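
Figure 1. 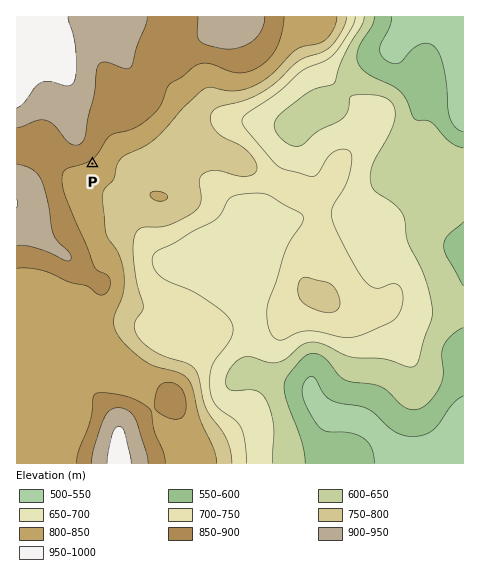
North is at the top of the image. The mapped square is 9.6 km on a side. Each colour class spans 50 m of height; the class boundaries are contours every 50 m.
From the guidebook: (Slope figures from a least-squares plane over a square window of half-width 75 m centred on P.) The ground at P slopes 7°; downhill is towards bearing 147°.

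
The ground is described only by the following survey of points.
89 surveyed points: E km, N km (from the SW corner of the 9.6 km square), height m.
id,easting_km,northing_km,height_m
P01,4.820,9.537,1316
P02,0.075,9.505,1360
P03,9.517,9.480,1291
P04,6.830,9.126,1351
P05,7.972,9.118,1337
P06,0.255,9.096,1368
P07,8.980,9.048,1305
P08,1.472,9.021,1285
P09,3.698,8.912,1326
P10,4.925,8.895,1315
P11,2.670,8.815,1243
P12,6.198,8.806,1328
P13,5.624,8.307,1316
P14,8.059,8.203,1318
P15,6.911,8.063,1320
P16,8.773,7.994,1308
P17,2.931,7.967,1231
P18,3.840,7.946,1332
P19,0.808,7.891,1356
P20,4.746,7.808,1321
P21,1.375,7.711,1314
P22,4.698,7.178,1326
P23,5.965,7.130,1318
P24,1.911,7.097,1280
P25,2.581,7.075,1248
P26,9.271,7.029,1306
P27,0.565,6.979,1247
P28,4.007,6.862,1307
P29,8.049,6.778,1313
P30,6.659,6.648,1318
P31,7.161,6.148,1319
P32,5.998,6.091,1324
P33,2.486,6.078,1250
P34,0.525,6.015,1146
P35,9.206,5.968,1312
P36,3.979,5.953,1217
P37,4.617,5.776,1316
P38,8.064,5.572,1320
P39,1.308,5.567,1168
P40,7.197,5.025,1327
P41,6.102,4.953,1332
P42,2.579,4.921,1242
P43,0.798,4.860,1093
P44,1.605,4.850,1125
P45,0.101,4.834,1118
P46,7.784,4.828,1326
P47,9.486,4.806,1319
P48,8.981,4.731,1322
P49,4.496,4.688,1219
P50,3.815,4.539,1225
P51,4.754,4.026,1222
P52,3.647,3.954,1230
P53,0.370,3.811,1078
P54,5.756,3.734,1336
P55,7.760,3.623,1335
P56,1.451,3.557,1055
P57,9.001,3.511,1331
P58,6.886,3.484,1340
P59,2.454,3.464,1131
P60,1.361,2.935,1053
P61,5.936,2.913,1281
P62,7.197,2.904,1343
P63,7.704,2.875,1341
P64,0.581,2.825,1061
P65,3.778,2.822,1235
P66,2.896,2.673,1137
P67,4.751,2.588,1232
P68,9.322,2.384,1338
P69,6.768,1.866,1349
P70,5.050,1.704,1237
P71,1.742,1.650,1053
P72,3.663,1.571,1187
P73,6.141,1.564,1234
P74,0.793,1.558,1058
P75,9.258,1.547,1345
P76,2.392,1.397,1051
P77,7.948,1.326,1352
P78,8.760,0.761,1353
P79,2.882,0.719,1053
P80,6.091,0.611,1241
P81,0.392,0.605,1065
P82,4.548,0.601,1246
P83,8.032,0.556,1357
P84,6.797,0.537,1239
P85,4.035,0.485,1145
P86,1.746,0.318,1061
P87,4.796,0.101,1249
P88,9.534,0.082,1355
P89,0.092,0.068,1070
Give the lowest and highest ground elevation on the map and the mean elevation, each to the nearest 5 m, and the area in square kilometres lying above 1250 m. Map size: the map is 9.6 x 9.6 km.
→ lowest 1045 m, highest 1380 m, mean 1255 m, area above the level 53.7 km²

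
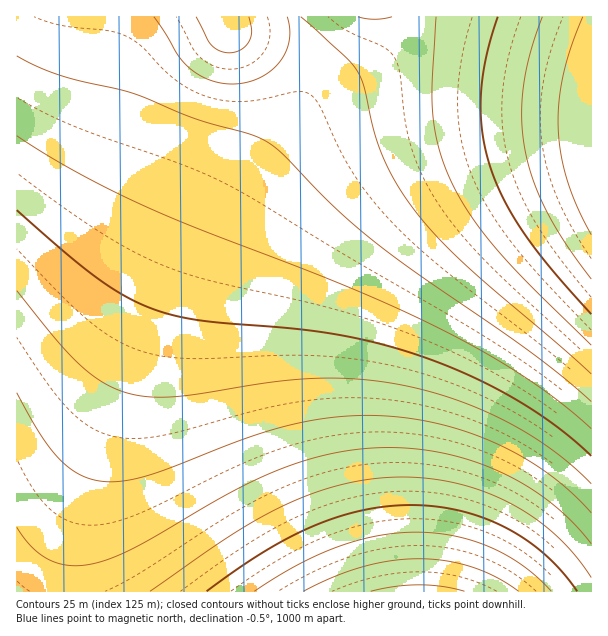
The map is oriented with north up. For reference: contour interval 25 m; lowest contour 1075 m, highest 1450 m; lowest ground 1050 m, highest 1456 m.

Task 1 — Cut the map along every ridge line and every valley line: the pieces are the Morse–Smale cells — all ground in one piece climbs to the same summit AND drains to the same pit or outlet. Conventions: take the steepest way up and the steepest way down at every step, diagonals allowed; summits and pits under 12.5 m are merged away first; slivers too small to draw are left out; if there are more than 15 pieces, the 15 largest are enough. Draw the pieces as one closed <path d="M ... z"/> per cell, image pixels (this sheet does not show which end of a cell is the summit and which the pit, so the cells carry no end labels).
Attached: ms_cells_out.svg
<path d="M591 16l-297 1 18 33 2 10 0 17-14 33-53 73-23 45-19 60-6 32-3 40 6 51 15 45 25 51 52 85 298-1z"/><path d="M293 16l-277 1 1 575 277-1-52-84-25-51-15-45-6-51 2-28 7-44 19-60 23-45 53-73 14-33 0-17-2-10z"/>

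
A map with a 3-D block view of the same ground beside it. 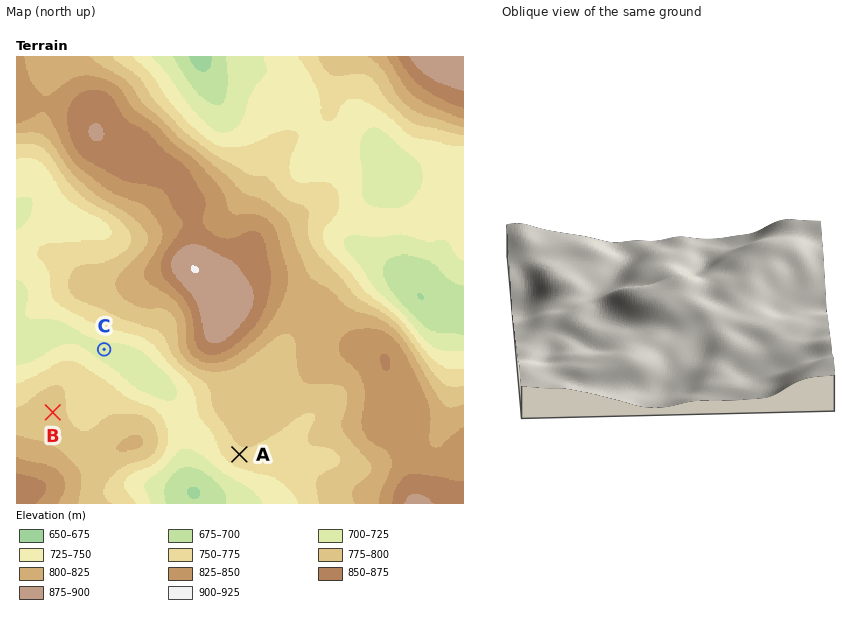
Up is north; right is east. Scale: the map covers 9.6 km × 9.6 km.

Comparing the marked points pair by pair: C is lower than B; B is higher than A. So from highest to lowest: B A C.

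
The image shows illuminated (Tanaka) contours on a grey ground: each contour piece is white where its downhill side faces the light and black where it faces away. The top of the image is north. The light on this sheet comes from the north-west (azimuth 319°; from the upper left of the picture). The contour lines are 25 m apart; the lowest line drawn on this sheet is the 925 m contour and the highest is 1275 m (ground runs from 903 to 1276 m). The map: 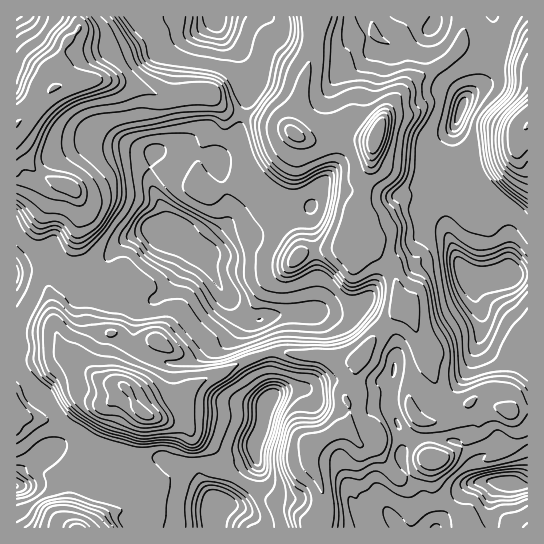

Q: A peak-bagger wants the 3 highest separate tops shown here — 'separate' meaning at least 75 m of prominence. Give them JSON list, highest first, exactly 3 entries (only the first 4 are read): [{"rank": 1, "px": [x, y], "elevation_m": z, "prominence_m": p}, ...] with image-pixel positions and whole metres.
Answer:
[{"rank": 1, "px": [54, 87], "elevation_m": 1276, "prominence_m": 373}, {"rank": 2, "px": [377, 135], "elevation_m": 1273, "prominence_m": 215}, {"rank": 3, "px": [142, 413], "elevation_m": 1262, "prominence_m": 150}]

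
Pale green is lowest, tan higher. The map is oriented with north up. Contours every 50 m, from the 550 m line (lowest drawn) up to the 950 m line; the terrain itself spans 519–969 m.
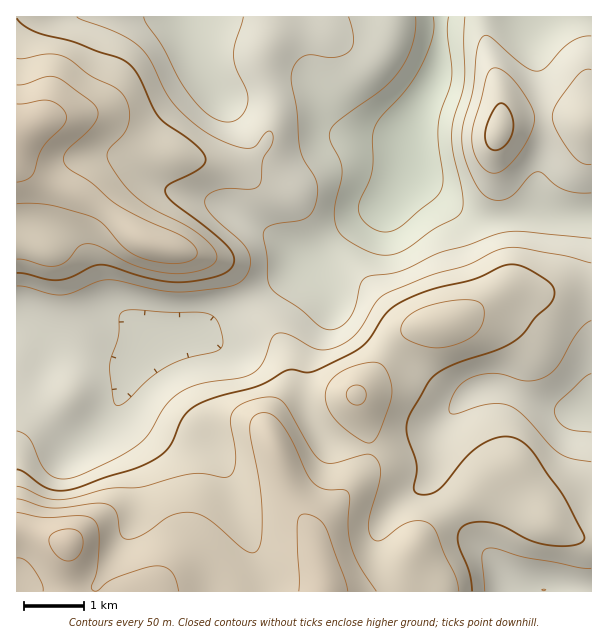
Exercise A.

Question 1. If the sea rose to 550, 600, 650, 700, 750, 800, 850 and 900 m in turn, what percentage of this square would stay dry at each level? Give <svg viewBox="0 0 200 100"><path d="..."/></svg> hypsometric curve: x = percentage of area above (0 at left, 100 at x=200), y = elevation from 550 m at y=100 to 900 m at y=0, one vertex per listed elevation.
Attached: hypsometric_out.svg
<svg viewBox="0 0 200 100"><path d="M194 100l-7-14-29-15-46-14-30-14-32-14-24-15-19-14"/></svg>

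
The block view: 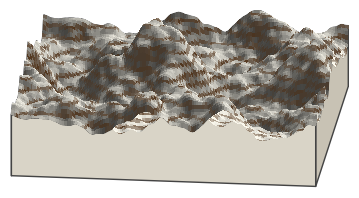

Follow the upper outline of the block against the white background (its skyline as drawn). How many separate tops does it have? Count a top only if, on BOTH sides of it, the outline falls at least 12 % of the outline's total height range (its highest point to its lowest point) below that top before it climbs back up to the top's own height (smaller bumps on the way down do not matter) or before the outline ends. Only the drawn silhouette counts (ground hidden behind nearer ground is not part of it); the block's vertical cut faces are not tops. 3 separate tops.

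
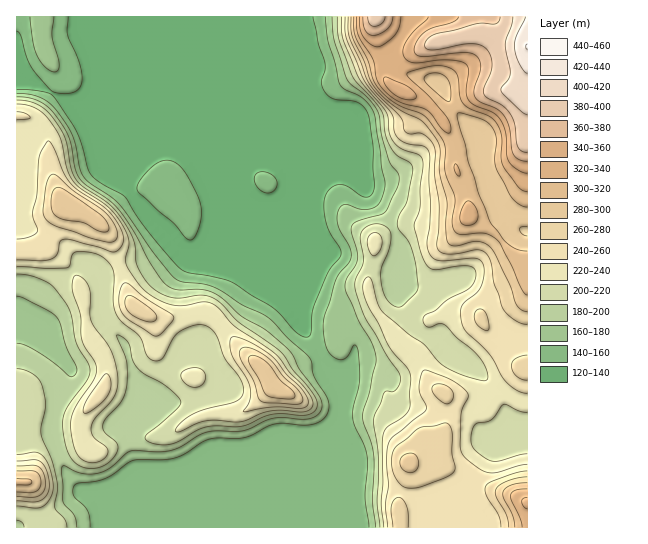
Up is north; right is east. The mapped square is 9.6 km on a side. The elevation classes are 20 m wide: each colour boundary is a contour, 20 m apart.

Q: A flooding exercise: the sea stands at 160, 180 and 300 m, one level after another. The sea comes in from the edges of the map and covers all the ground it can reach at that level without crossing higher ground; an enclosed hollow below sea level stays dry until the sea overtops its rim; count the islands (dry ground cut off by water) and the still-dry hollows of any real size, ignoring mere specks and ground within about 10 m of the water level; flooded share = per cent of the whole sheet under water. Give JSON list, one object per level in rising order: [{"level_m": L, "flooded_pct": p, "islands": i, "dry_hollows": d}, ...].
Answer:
[{"level_m": 160, "flooded_pct": 39, "islands": 0, "dry_hollows": 0}, {"level_m": 180, "flooded_pct": 46, "islands": 0, "dry_hollows": 0}, {"level_m": 300, "flooded_pct": 91, "islands": 0, "dry_hollows": 0}]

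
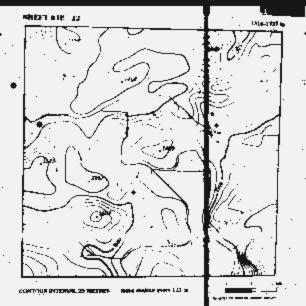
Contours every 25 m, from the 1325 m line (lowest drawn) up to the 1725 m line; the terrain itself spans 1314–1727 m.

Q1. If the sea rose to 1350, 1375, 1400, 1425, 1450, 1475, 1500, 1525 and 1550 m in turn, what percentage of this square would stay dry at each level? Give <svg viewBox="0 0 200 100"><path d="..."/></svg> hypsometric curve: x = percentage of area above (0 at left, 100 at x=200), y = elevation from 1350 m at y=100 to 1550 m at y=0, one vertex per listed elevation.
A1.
<svg viewBox="0 0 200 100"><path d="M191 100l-22-12-18-13-12-13-32-12-29-12-25-13-20-13-11-12"/></svg>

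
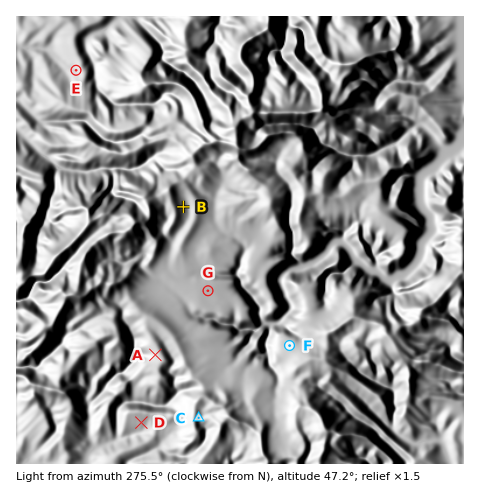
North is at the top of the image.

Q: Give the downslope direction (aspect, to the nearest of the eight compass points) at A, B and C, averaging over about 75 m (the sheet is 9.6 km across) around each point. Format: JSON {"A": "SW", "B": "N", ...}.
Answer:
{"A": "SW", "B": "E", "C": "SE"}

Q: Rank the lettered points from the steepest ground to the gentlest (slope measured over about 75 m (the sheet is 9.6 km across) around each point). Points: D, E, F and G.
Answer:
D E F G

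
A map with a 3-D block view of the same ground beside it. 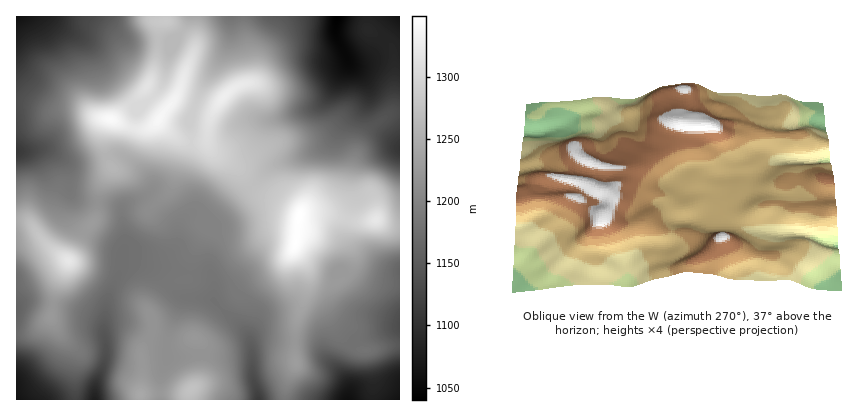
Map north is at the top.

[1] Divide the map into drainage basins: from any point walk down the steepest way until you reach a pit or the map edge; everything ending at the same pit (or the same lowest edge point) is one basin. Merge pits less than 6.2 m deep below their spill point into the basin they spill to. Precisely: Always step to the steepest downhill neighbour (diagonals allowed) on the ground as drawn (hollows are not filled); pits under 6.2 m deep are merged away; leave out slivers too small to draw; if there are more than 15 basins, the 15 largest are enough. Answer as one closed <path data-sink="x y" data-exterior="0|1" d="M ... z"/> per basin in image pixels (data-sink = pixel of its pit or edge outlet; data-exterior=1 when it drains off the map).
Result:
<path data-sink="338 16" data-exterior="1" d="M366 16l-200 0 0 4-4 1-3 3-2 32-9 30-36 34 24 9 10 0 12-7 22 18 20 2 6-3 5 11 25 16 15 20 9 7 18 7 22 14 4-2 32-2 10-6 5-8 1-26 11-34 9-10 16-10 6-10 1-42-2-14-9-11-17-11z"/><path data-sink="94 400" data-exterior="1" d="M112 119l-4 3-4 20 2 12 6 14-12 20-4 30-11 14-25 46-9 36 0 4 10 18 17 16-3 16 1 32 64 0 2-18-1-30 10-16 2-8-4-18 11-18 10-9 16-3 3-2 4-24 15-28 22 2 36-5 30 2 4-9-8-8-38-20-18-22-25-16-5-11-6 3-20-2-22-18-12 7-10 0z"/><path data-sink="258 400" data-exterior="1" d="M280 223l-50 5-22-2-15 28-4 24-3 2-16 3-18 21-3 8 4 16-11 23 8-3 24 0 18-10 4 0 5 6 0 30-3 10-10 10 0 6 97 0 1-14 10-22-1-34 10-34 3-22-5-14-8-10 3-26z"/><path data-sink="16 16" data-exterior="1" d="M166 16l-150 0 0 88 12 0 20 7 32-2 20 9 14 1 31-29 6-10 7-30 1-26 3-3 4-1z"/><path data-sink="348 400" data-exterior="1" d="M308 282l-13 48 1 34-10 22-1 14 87 0 1-22-5-26-14-5-16-15-14-22-15-14z"/><path data-sink="16 152" data-exterior="1" d="M28 104l-12 0 0 116 12 2 24 27 16 11 17-28 11-14 4-30 12-20-6-14-2-12 5-22-13-3-16-8-32 2z"/><path data-sink="400 326" data-exterior="1" d="M354 256l-4 14-8 10-6 3-8 0-14-5-6-10 1 28 15 14 14 22 16 15 8 3 10 0 18-5 10 0 0-61-20-2-16-6-8-6z"/><path data-sink="400 148" data-exterior="1" d="M400 113l-12 2-16 11-9 10-10 30-2 30-2 4-13 10-32 2-2 2 26 0 26 7 24-1 14 6 8 0z"/><path data-sink="16 400" data-exterior="1" d="M50 317l-14 13-20 4 0 66 59 0 0-32 3-16-17-16z"/><path data-sink="16 310" data-exterior="1" d="M24 220l-8 0 0 114 20-4 15-14 4-24 13-30-2-3-14-10-11-11-13-16z"/><path data-sink="400 400" data-exterior="1" d="M400 345l-34 5 7 28-1 22 28 0z"/><path data-sink="400 16" data-exterior="1" d="M400 16l-33 0 0 12 17 11 8 7 2 8 0 52-4 8 10-2z"/>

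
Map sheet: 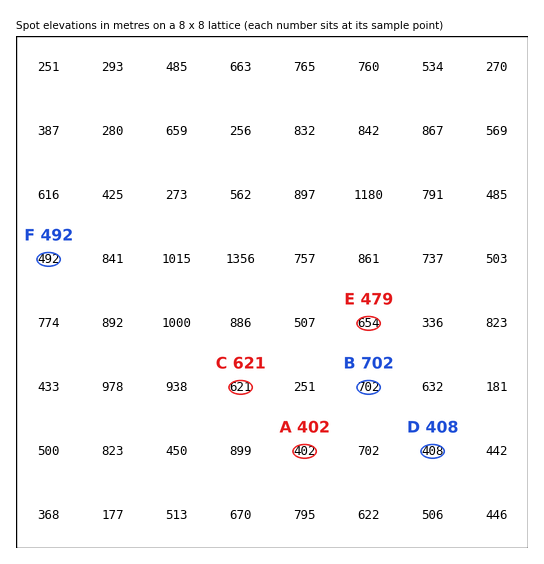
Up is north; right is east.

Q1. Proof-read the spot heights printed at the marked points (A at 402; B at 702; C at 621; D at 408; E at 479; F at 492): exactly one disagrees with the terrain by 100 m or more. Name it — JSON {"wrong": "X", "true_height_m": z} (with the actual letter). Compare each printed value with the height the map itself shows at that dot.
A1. {"wrong": "E", "true_height_m": 654}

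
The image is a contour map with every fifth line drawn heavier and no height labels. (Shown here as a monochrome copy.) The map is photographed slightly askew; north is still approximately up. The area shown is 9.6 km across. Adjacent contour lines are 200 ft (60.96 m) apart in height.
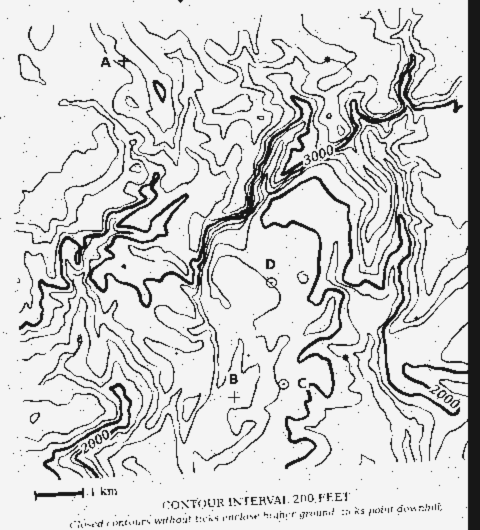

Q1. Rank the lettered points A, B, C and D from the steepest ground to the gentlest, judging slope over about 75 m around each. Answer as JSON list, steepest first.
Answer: ["A", "D", "C", "B"]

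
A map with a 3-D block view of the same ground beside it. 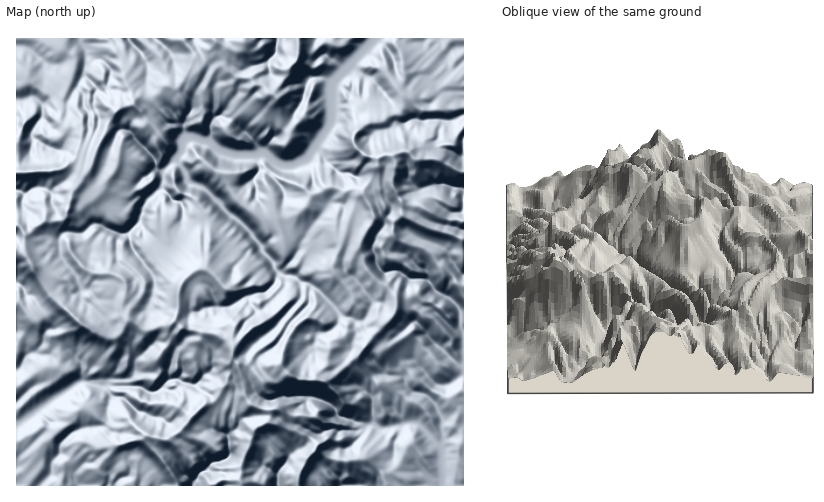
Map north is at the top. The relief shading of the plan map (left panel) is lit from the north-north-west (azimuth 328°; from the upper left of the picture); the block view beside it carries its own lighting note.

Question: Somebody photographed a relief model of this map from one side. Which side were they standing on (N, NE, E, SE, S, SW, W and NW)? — N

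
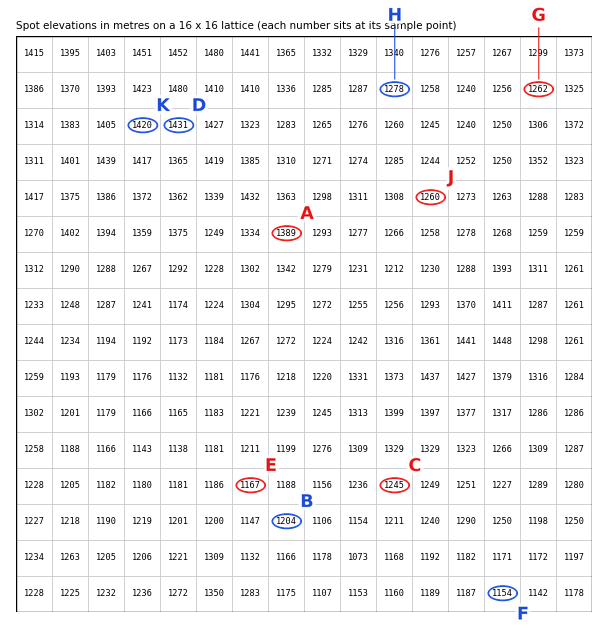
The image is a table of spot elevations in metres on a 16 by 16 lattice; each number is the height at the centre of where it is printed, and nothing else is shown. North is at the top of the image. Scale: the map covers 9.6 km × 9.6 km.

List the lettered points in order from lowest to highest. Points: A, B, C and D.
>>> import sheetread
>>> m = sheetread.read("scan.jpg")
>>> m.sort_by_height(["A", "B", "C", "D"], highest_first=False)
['B', 'C', 'A', 'D']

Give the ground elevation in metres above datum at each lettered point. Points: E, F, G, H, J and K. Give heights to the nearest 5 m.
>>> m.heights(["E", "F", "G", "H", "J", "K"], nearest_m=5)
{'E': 1165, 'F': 1155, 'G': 1260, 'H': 1280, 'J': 1260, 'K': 1420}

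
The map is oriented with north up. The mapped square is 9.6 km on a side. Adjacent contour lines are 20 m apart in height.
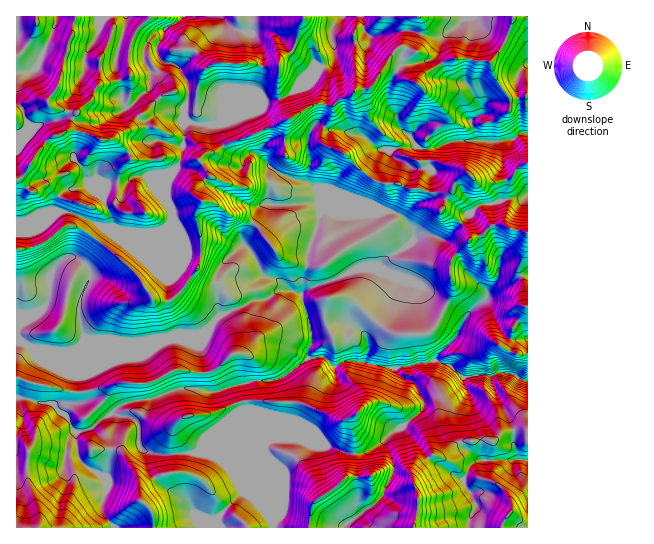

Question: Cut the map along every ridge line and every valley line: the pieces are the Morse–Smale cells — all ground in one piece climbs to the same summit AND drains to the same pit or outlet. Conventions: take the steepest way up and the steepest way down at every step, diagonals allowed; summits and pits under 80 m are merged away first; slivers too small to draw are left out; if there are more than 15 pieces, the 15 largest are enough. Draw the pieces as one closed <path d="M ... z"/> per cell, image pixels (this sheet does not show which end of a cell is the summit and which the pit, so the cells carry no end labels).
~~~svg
<path d="M325 104l-10 0-6 3-35 20-8 1-25 12-10 1-16 11-9 1-5 4-1 4 9 14-14 16 1 6 5 4-5 10 5 28-1 23-15 24-16 15-15-1-14-22-19-19-24-20-19-12-12-2-20 16-11 6-18 2-1 92 10 3 7 5 38 3 26-11 12-2 30 4 32-6 10-4 21 2 17-19 11-5 11-3 13-8 13-1 11-8 15 0 8 4 8 26 3 22-4 8 1 8 16-2 10 10 8-6 16 0 30 7 20-1 26-7 15 5 12 12 16-2 15 1 10-4 12 3 4 4 8 2 1-106-7 1-12 8-15 3-7 9-2-5-20-20-10-18-14-14 5 0 31-32 30-8 18-2 3-3 0-31-9 4-9 12-13 4-16 0-15-10-19 20-13 0-16-5-8 1-13-6-16 0-10-4-13-11-13-15-15-5-9-6 0-9 12-23 0-5z"/><path d="M435 360l-39 9 6 8 14 8 8 16 0 6-21 20-10 5-11 11-15 9-21 1-24-9-12 0-12-5-29 0-35 14-26 1 7 2 12 9 12 18 20 19 12 15 3 11 253 0 1-146-13-7-12-3-10 4-15-1-16 2-12-12z"/><path d="M293 291l-15 0-11 8-13 1-13 8-11 3-11 5-17 19-21-2-10 4-32 6-30-4-12 2-26 11-38-3-12-8-4 0-1 56 21 6 17 1 4 7 10 7 7 14 18-4 18-15 20 4 8 8 1 22 11 6 22 2 28-2 8-2 68-28 10-6 1-26-5-13 25-20 0-7 4-8-3-22-6-18 0-5-4-5z"/><path d="M470 59l-17 0-8 2-19 11-9 11-14-6-8-8-10-1-15 20-13 1-4 6-17 7-4 13-11 18 0 9 9 6 15 5 26 26 15 5 11-1 13 6 8-1 16 5 13 0 19-20 15 10 16 0 13-4 9-12 9-5 0-65-18 2-13-17-6-20-14-1z"/><path d="M419 16l-77 0-10 14 0 11 3 6-2 15-14 6-13 16-24 15-19 2-36 15-12 9-21-1-8-4-2 2 0 21-3 15-4 9-8 7-2 7 0 20 5 10 0 10-7 8-14 4-44-4-26-13-14-4-10 0-16 4-11 5-13 2-1 26 19-2 11-6 20-16 12 2 19 12 24 20 19 19 14 22 17 0 14-14 15-24 1-23-5-28 5-10-5-4-1-6 14-16-9-14 1-4 5-4 9-1 16-11 10-1 25-12 8-1 35-20 6-3 19 1 7-6 12-4 4-6 13-1 28-40 5-1 13 4 7-22 0-7z"/><path d="M149 16l-133 1 0 162 3 0 11 12 5 0 8-6 4 0 16 14 35 10 18-4 3-31 4-9 8-7-3-7-14-12-13 1-18-8-15-2 4-12 10-11 9-6 7-16 19-4 12-6-1-21 3-12 8-15 10-9z"/><path d="M182 16l-32 0-11 11-8 15-3 12 1 21-12 6-19 4-7 16-9 6-10 11-2 11 21 6 10 5 13-1 14 12 3 7-8 7-6 16 0 25-3-2-16 5-35-10-16-14-4 0-8 6-5 0-12-12-2 2 1 42 13-2 19-8 18-1 14 4 26 13 35 4 20-2 9-8 1-12-5-10 0-20 2-7 8-7 6-14 2-32-1-14 4-8 0-17-11-17-16-4-4-7 0-9 6-7 2-9 12-6z"/><path d="M115 413l-2 1 3 3 0 6-5 16 0 16-4 20-3 3 3 4 0 9-4 10 0 12 11 15 159-1-2-10-12-15-20-19-7-12-13-12-6-4-15-3-40 3-15-4-4-8-2-21-6-5-12-1z"/><path d="M341 16l-88 0-3 17-19-5-6-8-2 9-22 16-22 22 9 15 0 17-4 8 0 11 10 6 21 1 12-9 36-15 19-2 24-15 13-16 14-6 2-15-3-6 0-11z"/><path d="M325 357l-18 2-24 19 5 13 0 19-3 9-84 34 33 0 35-14 29 0 12 5 12 0 24 9 17 0 19-10 11-11 10-5 20-17 1-9-8-16-14-8-7-9-36-7-16 0-8 6z"/><path d="M21 397l-5 1 0 129 97 1 0-2-10-13 0-12 4-10 0-9-3-4 4-8 3-31 5-16 0-6-5-4-18 15-18 4-7-14-10-7-4-7-17-1z"/><path d="M527 16l-106 0 2 13-7 22-13-4-5 1-14 19 11 2 8 8 14 6 9-11 27-13 37 2 7 21 11 15 2 2 15-2 3-2z"/><path d="M527 195l-2 2-18 2-30 8-31 32-5 0 14 14 10 18 20 20 2 5 7-9 15-3 9-7 10-3z"/><path d="M251 16l-68 0-6 7-12 6-2 9-6 7 0 9 5 7 19 6 20-22 22-16 0-10 8 9 19 5z"/>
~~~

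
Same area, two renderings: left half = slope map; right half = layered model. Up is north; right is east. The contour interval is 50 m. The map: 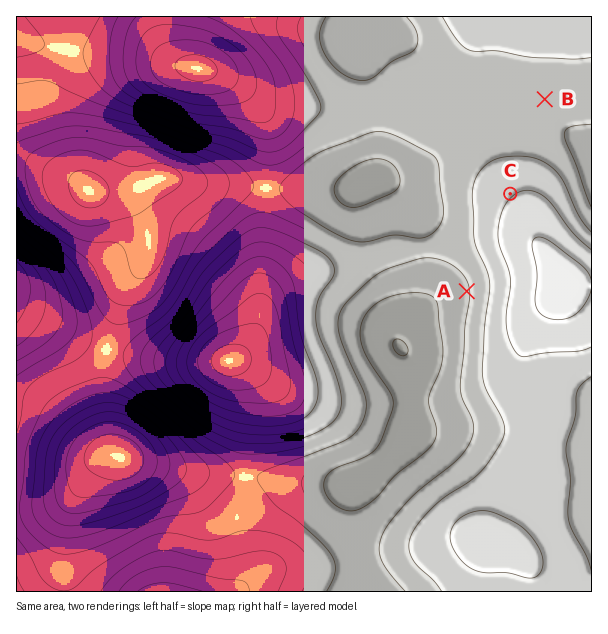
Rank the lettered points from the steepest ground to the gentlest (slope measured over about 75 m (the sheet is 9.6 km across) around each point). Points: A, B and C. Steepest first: A C B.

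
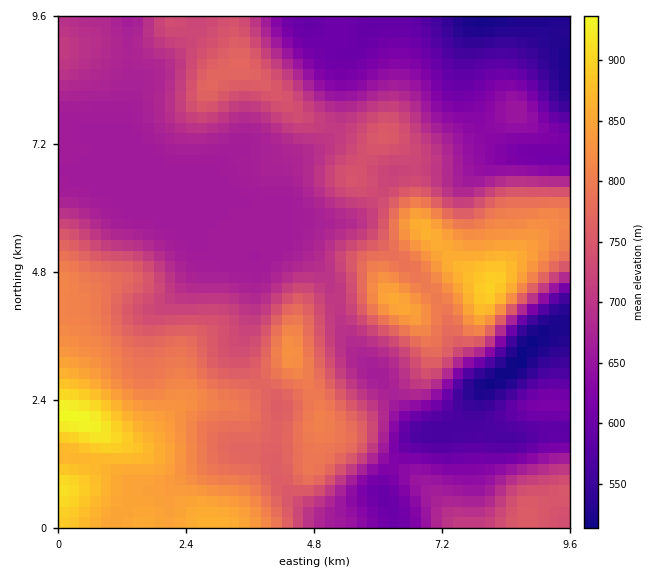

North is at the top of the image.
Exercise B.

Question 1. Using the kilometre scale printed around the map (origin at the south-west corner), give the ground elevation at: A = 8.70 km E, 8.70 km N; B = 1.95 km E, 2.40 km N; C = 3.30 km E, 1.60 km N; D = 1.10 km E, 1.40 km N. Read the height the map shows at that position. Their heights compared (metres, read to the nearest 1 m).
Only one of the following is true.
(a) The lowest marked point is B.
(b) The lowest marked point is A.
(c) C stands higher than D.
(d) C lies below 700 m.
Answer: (b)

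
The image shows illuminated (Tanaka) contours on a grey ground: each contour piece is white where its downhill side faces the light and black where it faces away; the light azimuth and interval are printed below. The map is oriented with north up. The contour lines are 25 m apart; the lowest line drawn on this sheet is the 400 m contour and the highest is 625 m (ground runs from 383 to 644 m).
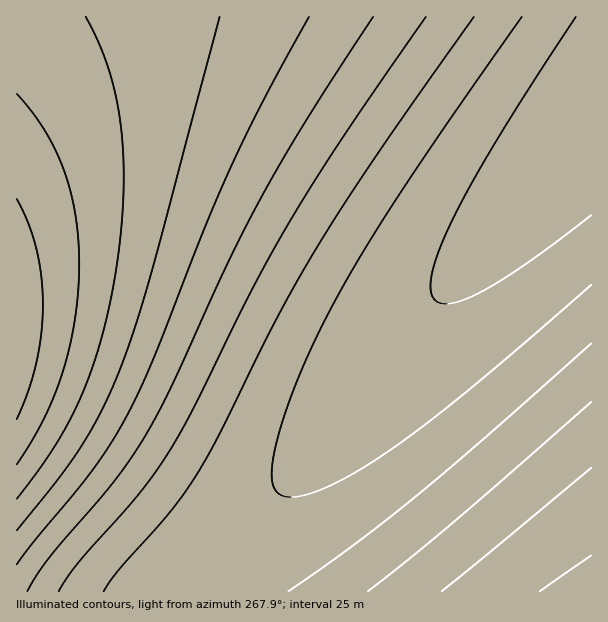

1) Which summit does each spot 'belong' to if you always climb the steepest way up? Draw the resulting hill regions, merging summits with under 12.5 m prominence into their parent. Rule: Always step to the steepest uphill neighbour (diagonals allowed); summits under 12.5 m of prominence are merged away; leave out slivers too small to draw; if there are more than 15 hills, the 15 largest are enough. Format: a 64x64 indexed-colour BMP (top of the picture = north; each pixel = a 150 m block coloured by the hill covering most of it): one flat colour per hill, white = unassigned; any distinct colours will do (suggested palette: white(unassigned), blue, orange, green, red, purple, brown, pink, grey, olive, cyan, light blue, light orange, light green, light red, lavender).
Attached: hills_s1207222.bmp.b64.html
<image width="64" height="64" href="data:image/bmp;base64,Qk12CAAAAAAAAHYAAAAoAAAAQAAAAEAAAAABAAQAAAAAAAAIAAATCwAAEwsAABAAAAAAAAAA////ALR3HwAOf/8ALKAsACgn1gC9Z5QAS1aMAMJ34wB/f38AIr28AM++FwDox64AeLv/AIrfmACWmP8A1bDFABERERERERERERIiIiIiIiIiIiIiIiIiIiIiIiIiIiIiEREREREREREREiIiIiIiIiIiIiIiIiIiIiIiIiIiIiIRERERERERERERIiIiIiIiIiIiIiIiIiIiIiIiIiIiIhERERERERERERERIiIiIiIiIiIiIiIiIiIiIiIiIiIiERERERERERERERESIiIiIiIiIiIiIiIiIiIiIiIiIiIREREREREREREREREiIiIiIiIiIiIiIiIiIiIiIiIiIhERERERERERERERERIiIiIiIiIiIiIiIiIiIiIiIiIiERERERERERERERERESIiIiIiIiIiIiIiIiIiIiIiIiIREREREREREREREREREiIiIiIiIiIiIiIiIiIiIiIiIhERERERERERERERERERIiIiIiIiIiIiIiIiIiIiIiIiERERERERERERERERERESIiIiIiIiIiIiIiIiIiIiIiIREREREREREREREREREREiIiIiIiIiIiIiIiIiIiIiIhERERERERERERERERERESIiIiIiIiIiIiIiIiIiIiIiEREREREREREREREREREREiIiIiIiIiIiIiIiIiIiIiIRERERERERERERERERERERIiIiIiIiIiIiIiIiIiIiIhERERERERERERERERERERESIiIiIiIiIiIiIiIiIiIiEREREREREREREREREREREREiIiIiIiIiIiIiIiIiIiIRERERERERERERERERERERESIiIiIiIiIiIiIiIiIiIhEREREREREREREREREREREREiIiIiIiIiIiIiIiIiIiERERERERERERERERERERERERIiIiIiIiIiIiIiIiIiIRERERERERERERERERERERERESIiIiIiIiIiIiIiIiIhEREREREREREREREREREREREREiIiIiIiIiIiIiIiIiERERERERERERERERERERERERESIiIiIiIiIiIiIiIiIREREREREREREREREREREREREREiIiIiIiIiIiIiIiIhERERERERERERERERERERERERERIiIiIiIiIiIiIiIiERERERERERERERERERERERERERESIiIiIiIiIiIiIiIREREREREREREREREREREREREREREiIiIiIiIiIiIiIhERERERERERERERERERERERERERERIiIiIiIiIiIiIiEREREREREREREREREREREREREREREiIiIiIiIiIiIiIRERERERERERERERERERERERERERERIiIiIiIiIiIiIhERERERERERERERERERERERERERERESIiIiIiIiIiIiEREREREREREREREREREREREREREREREiIiIiIiIiIiIRERERERERERERERERERERERERERERERIiIiIiIiIiIhERERERERERERERERERERERERERERERESIiIiIiIiIiERERERERERERERERERERERERERERERERIiIiIiIiIiIRERERERERERERERERERERERERERERERESIiIiIiIiIhEREREREREREREREREREREREREREREREREiIiIiIiIiERERERERERERERERERERERERERERERERERIiIiIiIiIRERERERERERERERERERERERERERERERERESIiIiIiIhEREREREREREREREREREREREREREREREREREiIiIiIiERERERERERERERERERERERERERERERERERERIiIiIiIRERERERERERERERERERERERERERERERERERESIiIiIhERERERERERERERERERERERERERERERERERERIiIiIiERERERERERERERERERERERERERERERERERERESIiIiIREREREREREREREREREREREREREREREREREREREiIiIhERERERERERERERERERERERERERERERERERERERIiIiERERERERERERERERERERERERERERERERERERERESIiIREREREREREREREREREREREREREREREREREREREREiIhERERERERERERERERERERERERERERERERERERERERIiERERERERERERERERERERERERERERERERERERERERESIRERERERERERERERERERERERERERERERERERERERERIhERERERERERERERERERERERERERERERERERERERERESERERERERERERERERERERERERERERERERERERERERERERERERERERERERERERERERERERERERERERERERERERERERERERERERERERERERERERERERERERERERERERERERERERERERERERERERERERERERERERERERERERERERERERERERERERERERERERERERERERERERERERERERERERERERERERERERERERERERERERERERERERERERERERERERERERERERERERERERERERERERERERERERERERERERERERERERERERERERERERERERERERERERERERERERERERERERERERERERERERERERERERERERERERERERERERERERERERERERERERERERERERERERERERERERERERERERERERERERERERERERERERERERERERERERERERERERERERERERERERERERERERERERERERERERERERERERERERERER"/>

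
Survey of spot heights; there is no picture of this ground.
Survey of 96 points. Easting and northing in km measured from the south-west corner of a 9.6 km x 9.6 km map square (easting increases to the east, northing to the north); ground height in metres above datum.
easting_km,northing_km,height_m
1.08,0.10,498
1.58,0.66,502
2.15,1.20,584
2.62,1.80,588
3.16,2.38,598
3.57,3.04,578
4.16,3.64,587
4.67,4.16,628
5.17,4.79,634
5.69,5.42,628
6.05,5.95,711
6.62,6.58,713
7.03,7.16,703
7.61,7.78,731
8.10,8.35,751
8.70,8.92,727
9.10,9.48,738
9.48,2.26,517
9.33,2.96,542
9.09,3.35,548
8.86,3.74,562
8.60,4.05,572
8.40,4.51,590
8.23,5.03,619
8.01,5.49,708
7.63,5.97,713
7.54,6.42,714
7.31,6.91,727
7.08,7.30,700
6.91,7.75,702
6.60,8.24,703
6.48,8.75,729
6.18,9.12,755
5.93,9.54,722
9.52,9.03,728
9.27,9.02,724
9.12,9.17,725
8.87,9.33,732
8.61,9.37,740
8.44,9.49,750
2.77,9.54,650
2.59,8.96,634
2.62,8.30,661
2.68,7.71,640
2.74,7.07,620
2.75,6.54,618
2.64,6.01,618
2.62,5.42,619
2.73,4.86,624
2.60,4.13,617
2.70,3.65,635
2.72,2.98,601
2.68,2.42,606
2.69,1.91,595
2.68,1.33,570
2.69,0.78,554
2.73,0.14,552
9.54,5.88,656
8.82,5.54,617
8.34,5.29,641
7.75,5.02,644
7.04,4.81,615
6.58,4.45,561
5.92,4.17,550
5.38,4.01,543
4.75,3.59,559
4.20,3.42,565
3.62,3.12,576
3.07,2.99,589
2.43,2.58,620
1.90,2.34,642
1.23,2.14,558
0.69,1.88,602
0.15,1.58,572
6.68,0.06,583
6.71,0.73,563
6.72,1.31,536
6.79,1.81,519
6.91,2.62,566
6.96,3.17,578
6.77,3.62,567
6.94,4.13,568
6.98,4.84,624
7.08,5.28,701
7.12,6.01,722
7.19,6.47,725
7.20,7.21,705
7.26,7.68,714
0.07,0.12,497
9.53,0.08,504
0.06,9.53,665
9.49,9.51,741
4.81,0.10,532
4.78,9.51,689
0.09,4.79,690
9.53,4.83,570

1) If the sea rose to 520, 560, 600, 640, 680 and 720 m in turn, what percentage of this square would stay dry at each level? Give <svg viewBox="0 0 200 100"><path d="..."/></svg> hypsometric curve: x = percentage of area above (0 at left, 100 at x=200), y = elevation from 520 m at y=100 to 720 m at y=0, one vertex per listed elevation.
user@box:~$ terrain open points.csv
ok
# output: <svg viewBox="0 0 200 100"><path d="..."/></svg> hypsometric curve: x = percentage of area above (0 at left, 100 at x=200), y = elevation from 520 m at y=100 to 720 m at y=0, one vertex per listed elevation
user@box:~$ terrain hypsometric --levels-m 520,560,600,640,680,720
<svg viewBox="0 0 200 100"><path d="M185 100l-32-20-29-20-47-20-34-20-24-20"/></svg>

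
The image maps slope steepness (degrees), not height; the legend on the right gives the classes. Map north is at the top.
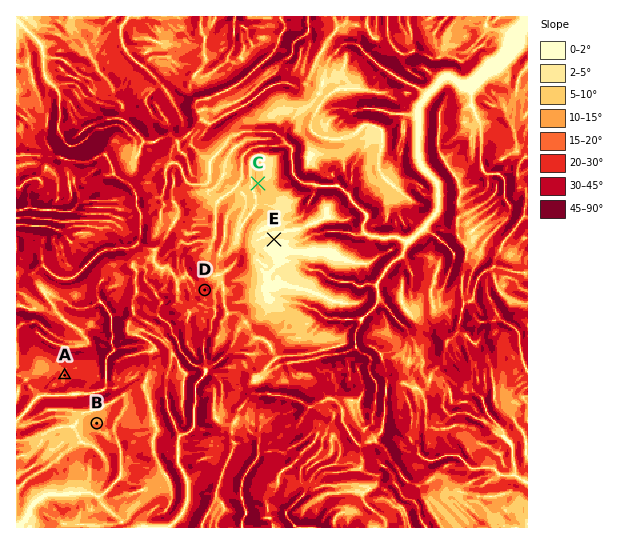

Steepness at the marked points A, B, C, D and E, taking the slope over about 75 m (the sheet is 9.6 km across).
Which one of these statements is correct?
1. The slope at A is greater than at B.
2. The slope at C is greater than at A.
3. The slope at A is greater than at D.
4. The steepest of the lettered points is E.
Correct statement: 1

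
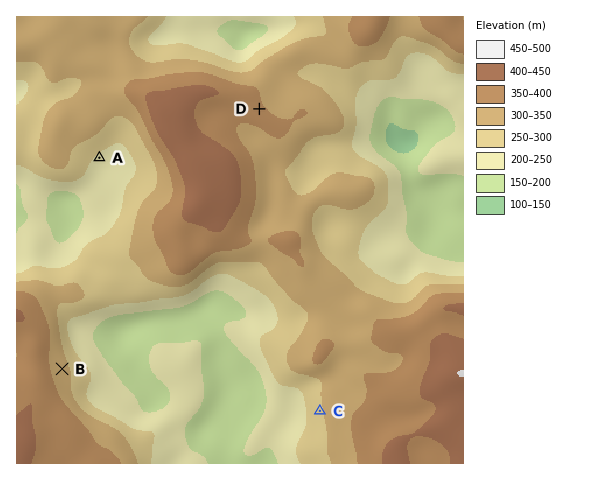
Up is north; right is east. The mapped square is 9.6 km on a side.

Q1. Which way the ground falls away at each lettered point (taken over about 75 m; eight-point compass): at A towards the SE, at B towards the E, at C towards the W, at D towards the NE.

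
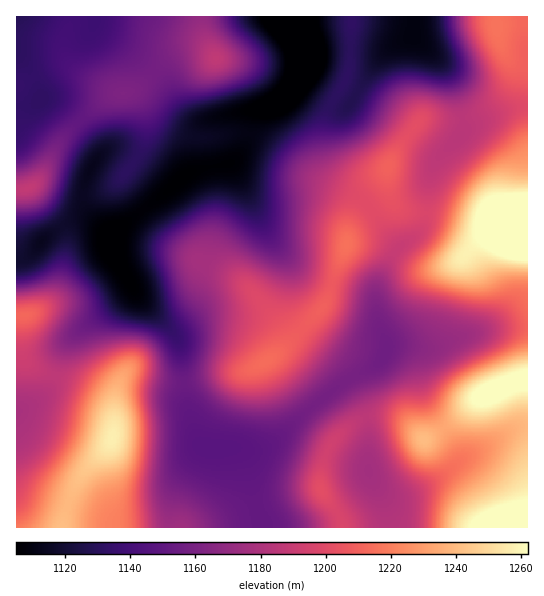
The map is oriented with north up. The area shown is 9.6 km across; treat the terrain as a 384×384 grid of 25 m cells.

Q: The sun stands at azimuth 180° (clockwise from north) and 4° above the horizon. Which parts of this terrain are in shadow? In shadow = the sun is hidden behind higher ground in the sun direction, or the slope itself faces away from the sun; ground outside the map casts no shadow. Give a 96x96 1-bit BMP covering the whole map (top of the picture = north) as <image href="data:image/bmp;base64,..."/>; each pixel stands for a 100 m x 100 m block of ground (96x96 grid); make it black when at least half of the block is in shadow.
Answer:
<image width="96" height="96" href="data:image/bmp;base64,Qk2+BAAAAAAAAD4AAAAoAAAAYAAAAGAAAAABAAEAAAAAAIAEAAATCwAAEwsAAAIAAAAAAAAA////AAAAAAAAAAAAAAAAAAAAAAAAAAAAAAAAAAAAAAAAAAAAAAAAAAAAAAAAAAAAAAAAAAAAAAAAAAAAAAAAAAAAAAAAAAAAAAAAAAAAAAAAAAAAAAAAAAAAAAAAAAAAAAAAAAAAAAAAAAAAAAAAAAAAAAAAAAAAAAAAAAAAAAAAAAAAAAAAAAAAAAAAAAAAAAAAAAAAAAAAAAAAAAAAAAAAAAAAAAAAAAAAAAAAAAAAAAAAAAAAAAAAAAAAAAAAAAAAAAAAAAAAAAAAAAAAAAAAAAAAAAAAAAAAAAAAAAAAAAAAAAAAAAAAAAAAAAAAAAAAAAAAAAAAAAAAAAAAAAAAAAAAAAAAAAAAAAAYAAAAAAAAAAAAAAAQAAAAAAAAAAAAAAAAAAAAAAAAAAAAAAAAAAAAAAAAAAAAAAAAAAAAAAAAAAAAAAAA/AAAAAAAAAAAAAAB/4AAAAAAAAAAAAAB/+AAAAAAAAAAAAAB//gAAeAAAAAAAAAA//8AA/wAAAAAAAAA//8AA/+AAAAAAAAAf/8AA//AAAAAAAAAf/8AA//gAAAAAAAAP/8AA//gAAAAAAAAH/8AAf/gAAAAAAAAD/8AAf/gAAAAAAAAB/gAAP/gAAAAAAAAAAAAAP/AAAAAAAAAAAAAAP/AAAAAAAAAAACAAH/AAAAAAAAAAAD4AH+AAAAAAAAAAAD+AH+AAAAAAAAAAAD/AH+AAAAAAAAAAAD/gD8AAAAAAAAAAAD/wD4AAAAAAAAAAAD/gB4AAAAAAAAAAAD/gAAAAAAAAAAAAAD/gAAAAAAAAAAAAAD/AAAAAAAAAAAAAAD/AAAAAAAAAAAAAAD+AAAAAAAAAAADAAD+AAAAAAAAAAACAAAYAAAAAAAAAAAAAAAAAAAPAAAAAAAAAAAAAAAPgAAAAAAAAAAAAAAP4AAAAAAAAAAAAAAH+AAAAAAAAAAAAAAH/AAAAAAAAAAAAAAD/gAAAAAAAAAAAAAB/AAAAAAAAAMAAAAAfAAAAAAAAAcAAAAAAAAAAAAABA8AAAAAAAAAAAAABwfAAAAAAAAAAAAAB4fgAAAAAAAAAAAAB4PwAAAAAAAAAAAAB4DwAAAAAAAAAAAAB4DwAAAAAAAAAAAAA4DgAAAAAAAABwAAAYAAAAAAAAAAH8AAAAAAAAAAAAAAH+AAAAAAAAAAAAAAH/AAAAAAAAAAAAAAH+AAAAAAAAAAAAAAD+AAAAAAAAAAAAAAB8AAAAAAAAAAAAAAA4AAAAAAAAAAAAAAAAAAAAAAAAAAAAAAAAAAAAAAAAAAAAAAAAA/wAAAAAAAAAAAAAD/8AAAAAAAAAAAAAf/8AAAAAAAAAAAAAf/8AAAAAAAAAAAAAf/8AAAAAAAAAAAAAf/4AAAAAAAAAAAAAP/wAAAAAAAAAAAAAP/gAAAAAAAAAAAAAH/AAAAAAAAAAAAAAD+AAAAAAAAADAAAAB8AAAAAAAAAPwAAAAAAAAAAAAAAPwAAAAAAAAAAAAAAPgAAAAAAAAAAAAAACAAAAAAAAAAAAAAAAAAAAAAAAA="/>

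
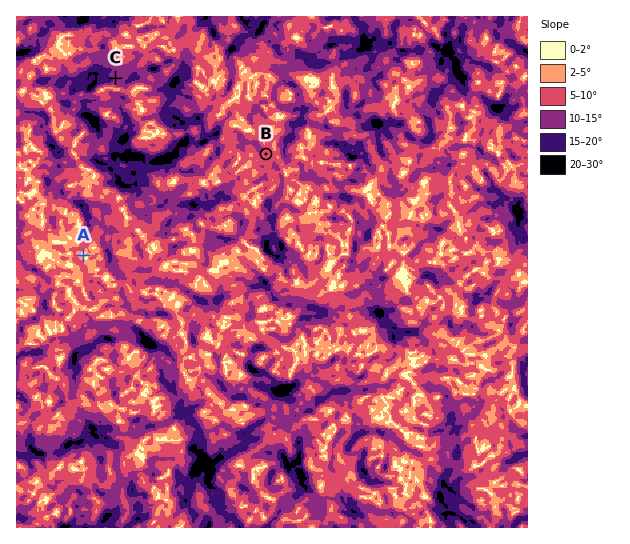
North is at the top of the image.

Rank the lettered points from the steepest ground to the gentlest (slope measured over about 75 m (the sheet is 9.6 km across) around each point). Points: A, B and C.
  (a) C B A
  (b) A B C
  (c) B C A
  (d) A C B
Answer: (a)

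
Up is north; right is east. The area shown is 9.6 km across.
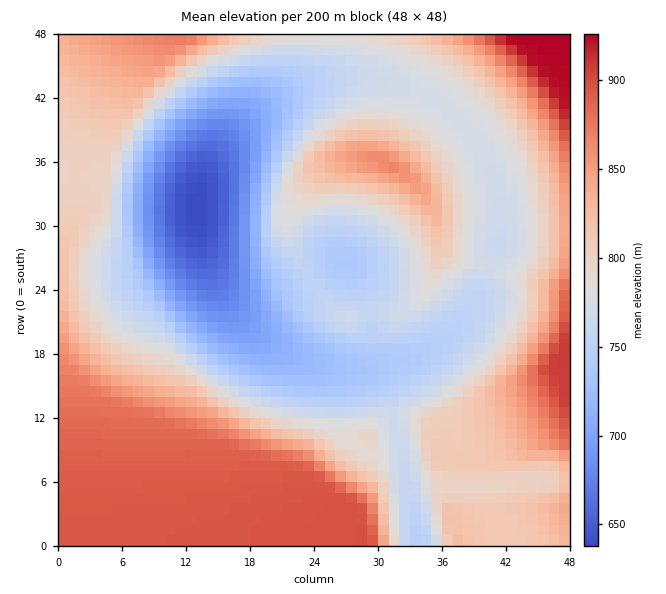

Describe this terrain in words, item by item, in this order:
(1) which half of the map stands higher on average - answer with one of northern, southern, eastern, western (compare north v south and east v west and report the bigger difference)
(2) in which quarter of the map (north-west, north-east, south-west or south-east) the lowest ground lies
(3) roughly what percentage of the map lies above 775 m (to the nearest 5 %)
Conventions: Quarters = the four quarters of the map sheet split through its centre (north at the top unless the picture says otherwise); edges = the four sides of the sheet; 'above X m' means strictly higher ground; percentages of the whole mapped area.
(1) On average the southern half of the map is the higher ground.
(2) The lowest ground is in the north-west quarter.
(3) Ground above 775 m makes up about 60 % of the sheet.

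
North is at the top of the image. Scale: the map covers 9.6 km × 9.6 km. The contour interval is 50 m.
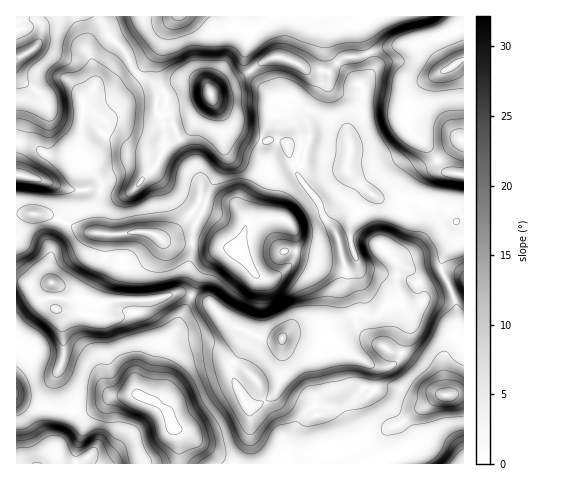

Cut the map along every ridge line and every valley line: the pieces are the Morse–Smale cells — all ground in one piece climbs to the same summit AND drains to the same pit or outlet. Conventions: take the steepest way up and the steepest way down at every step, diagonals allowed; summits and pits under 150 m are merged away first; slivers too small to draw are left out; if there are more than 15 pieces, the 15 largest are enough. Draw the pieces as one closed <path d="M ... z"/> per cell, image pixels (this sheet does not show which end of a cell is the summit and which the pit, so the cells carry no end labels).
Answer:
<path d="M368 53l-8 4-17 1-14 14-22-2-16-10-12-3-14 3-27 19-27 13-1 11-22 30-23 15-1-22-8-18 1-17-6-10-13-5-26 19-23 3-7 4-2 50 3 8-14-4-21-1-15-9-15-3-2 10 0 61 30 0 39 18 17 1 3 2 0 24 17 7 14 0 7-4 15-14 3-9 3 2 12 3 28 0 25 4 13 8 14 19 7 3 9 0 18-13 6-13 0-15-5-12-7-6-15-3-1-9 5-33 24-12 10 8 40-2 3-14-2-30 14-20 2-14-4-5 12-15 0-8z"/><path d="M298 162l-25 12-5 33 2 10 16 3 8 9 2 8 0 15-6 13-18 13-9 0-9-5-12-18-17-7-9 5-10 11-8 13-6 19 16 6 13 14 15 12 13 3 15 8 14 1 9-6 41 0 8-10 15-9 10-1 7 3 8 0 12-12 12-3-4-18 2-20-2-3 11 7 9 9 9 23 23-2 16-7-1-74-5 3-3-9-6-4-22-2-13-6-30 1-20-11-17-20-40 1z"/><path d="M193 296l-12 20-3 10-16 21-4 15-1 30-1 5-5 3 14 9 5 8 8 21 2 26 69 0 2-50-3-8 14-3 9-5 5-7 6-17 0-34-18-1-15-8-13-3-15-12-13-14z"/><path d="M463 291l-15 7-21 0-11 8-13 0 5 13 0 11-6 23-3 7-8 6-14 1-27-13-11-2-27 2-29-15-1 35-6 17-5 7-9 5-14 3 3 8-2 49 22 1 12-9 14-3 12 3 20-12 20-1 19-8 15-3 19-8 36-27 25-3z"/><path d="M24 282l-8 1 0 114 3 3 17 7 48 6 13-5 16-12 24-2 11 6 5 0 3-3 2-35 4-15 16-21 3-10 10-18-1-3-14-3-22 8-42 1-11 3-9 11-5 0-31-6-2-2 0-20-2-4-23 1z"/><path d="M374 16l-198 0-8 10-8 20-22 29 16 9 4 14 16-12 12-5 16 3 8 9 34-17 19-14 13-5 15 3 16 10 22 2 14-14 17-1 8-4-7-19 0-9z"/><path d="M413 44l-23 2-22 8 4 8 0 8-12 15 4 5 0 11-4 8-10 11-3 10 3 11-3 30 17 18 17 10 9 3 24-3 13 6 22 2 6 4 3 9 6-4 0-41-17-3-16-21-19-17-6-11-2-7 3-8 10-20 11-9 17-9-15-18-9-6z"/><path d="M27 213l-11 2 0 66 13 3 23-1 2 4 0 20 5 3 12 2 21 3 9-11 11-3 42-1 22-8 16 3 6-18 8-13 10-11 9-4-1-2-20-3-36-2-7-3-3 9-15 14-7 4-14 0-17-7-1-25-22-3-32-15z"/><path d="M96 16l-59 1 5 9 0 8-4 9-4 6-18 10 1 19 17 12-3 14-11 34 0 5 13 3 15 9 21 1 14 4-3-8 2-50 10-6 20-1 26-20-4-5-8-17-17-17-5-12z"/><path d="M137 394l-24 2-16 12-13 5-48-6-19-9-1 65 163 1-1-26-9-24-11-11z"/><path d="M463 393l-25 3-36 27-19 8-15 3-19 8-23 2-17 11 2 8 152 1z"/><path d="M463 22l-19 11 12 30-39 25-8 14-5 14 3 10 5 8 19 17 11 16 5 5 14 3 3-1z"/><path d="M463 16l-88 0-14 9 0 9 8 19 27-8 23 0 12 8 13 17 3 0 9-7 0-3-12-27 18-10z"/><path d="M175 16l-79 1 8 7 5 12 17 17 8 17 4 4 22-28 8-20z"/><path d="M194 81l-13 1-24 16 0 14 4 4 3 10 1 22 23-15 23-32-2-12-7-5z"/>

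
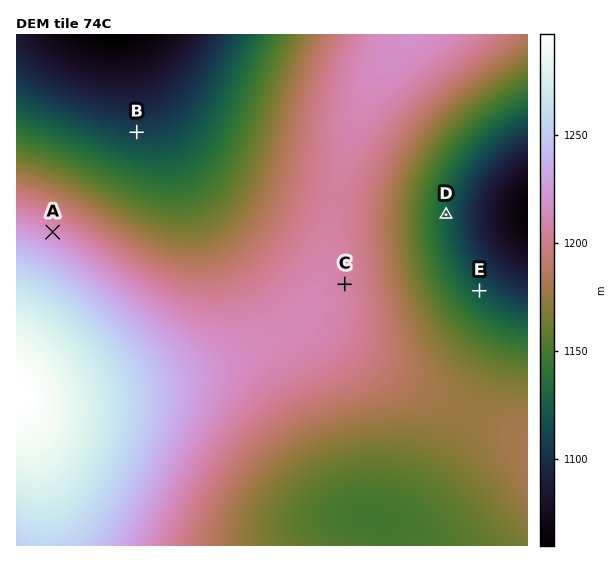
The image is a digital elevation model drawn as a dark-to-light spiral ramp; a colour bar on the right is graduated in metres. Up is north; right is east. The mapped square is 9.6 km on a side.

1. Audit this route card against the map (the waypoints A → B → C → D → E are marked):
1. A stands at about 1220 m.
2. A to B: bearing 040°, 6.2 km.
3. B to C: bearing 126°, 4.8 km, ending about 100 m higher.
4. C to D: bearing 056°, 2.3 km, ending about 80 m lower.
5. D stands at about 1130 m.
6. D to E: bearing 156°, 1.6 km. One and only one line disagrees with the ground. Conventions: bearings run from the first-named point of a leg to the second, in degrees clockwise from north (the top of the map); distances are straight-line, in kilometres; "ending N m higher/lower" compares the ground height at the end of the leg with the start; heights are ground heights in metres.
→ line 2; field distance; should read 2.4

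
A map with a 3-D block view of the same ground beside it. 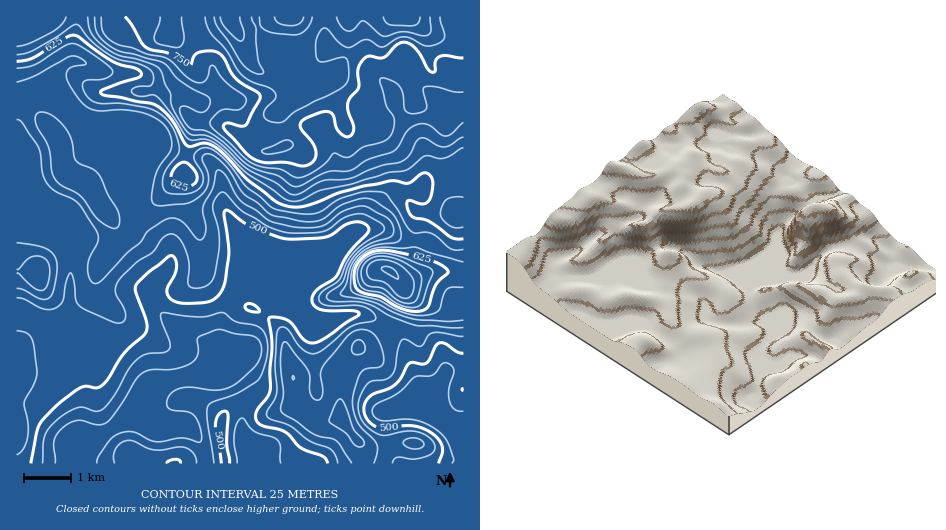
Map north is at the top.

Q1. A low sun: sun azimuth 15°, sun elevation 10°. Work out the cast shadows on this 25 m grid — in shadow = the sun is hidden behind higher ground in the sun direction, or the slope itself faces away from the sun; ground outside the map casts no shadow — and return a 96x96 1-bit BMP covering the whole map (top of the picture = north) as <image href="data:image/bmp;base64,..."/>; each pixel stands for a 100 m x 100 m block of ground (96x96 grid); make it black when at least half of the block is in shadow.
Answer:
<image width="96" height="96" href="data:image/bmp;base64,Qk2+BAAAAAAAAD4AAAAoAAAAYAAAAGAAAAABAAEAAAAAAIAEAAATCwAAEwsAAAIAAAAAAAAA////AAAAAAAAAAAAAAAAAAAAAAAAAAAAAAAAAAAAAAAAAAAAAAAAAAAAAAAAAAAAAAAAAAAAAAAAAAAAAAAAAAAAAAAAAAAAAAAAAAAAAAAAAAAAAAAAAAAAAAAAAAAAAAAAAAAAAAAAAAAAAAAAAAAAAAAAAAAAAAAAAAAAAAAAAAAAAAAAAAAAAAAAAAAAAAAAAAAAAAAAAAAAAAAAAAAAAAAAAAAAAAAAAAAAAAAAAAAAAAAAAAAAAAAAAAAAAAAAAAAAAAAAAAAAAAAAAAAAAAAAAAAAAAAAAAAAAAAAAAAAAAAAAAAAAAAAAAAAAAAAAAAAAAAAAAAAAAAAAAAAAAAAAAAAAAAAAAAAAAAAAAAAAAAAAAAAAAAAAAAAAAAAAAAAAAAAAAAAAAAAAAAAAAAAAAAAAAAAAAAAAAAAAAAAAAAAAAAA4AAAAAAAAAAAAAAB+DgAAAAAAAAAAAAD//wAAAAAAAAAAAAH//wAAAAAAAAAAAH//+AAAAAAAAAAAD///4AAAAAAAAAAAH///wAAAAAAAAAAAH///AAAAAAAAAAAAD//+AAAAAAAAAAAAAf/8AAAAAAAAAAAAAD/wAAAAAAAAAAAAAB/AAAAAAAAAAAAAAA+AAAAAAAAAAAAAAAAAAAAAAAAAAAAAAAAAAAAAAAAAAAAAAAAAAAAAAAAAAAAAAAAAAAAAAAAAAAAAAAAAAAAAAAAAAAAAAAAAAAAAAAAAAAAAAAAAAAAAAAAAAAAAAAAAAAAAAAAAAAA/4AAAAAAAAAAAAAH/8AAAAAAAAAAAAAH/8AAAAAAAAAAAADP/8AAAAAAAAAAAAPv5wAAAAAAAAAAAAP/8AAAAAAAAAAAAAf+8AAAAAAAAAAAAA/4+AAAAAAAAAAAAA/4+AIAAAAAAAAAAB/4cAPAAAAAAAAAAB/8AAfgAAAAAAAAAB/8AAfwAAAAAAAAAD/+AAPwAAAAAAAAAD/+AAGAAAAAAAAAAD//AAAAAAAAAAAAAH//AAAAAAAAAAAAAP//AAAAAAAAAAAAAP//AAAAAAAAAAAAAf/wAAAAAAAAAAAAA/+AAAAAAAAAAAAAP/8AAAAAAAAAAAAAf/4AAAAAAAAAAAAA//wAAAAAAAAAAAAA//gAAAAAAAAAAAAB/+AAAAAAAAAAAAAD+AAAAAAAAAAAAAAH8AAAAAAAAAAAAAH/4AAAAAAAAAAAAAP/wAAAAAAAAAAAAA//gAAAAAAAAAAAAA/4AAAAAAAAAAAAAAHgAAAAAAAAAAAAAAAAAAAAAAAAAAAAAAAAAAAAAAAAAAAAAAAAAABgAAAAAAAAAAA4AAAAAAAAAAAAAD/+AAAAAAAAAAAAAP//AAAAAAAAAAAAAP//wAAAAAAAAAAAAf//wAAAAAAAAAAAA///wAAAAAAAAAAAA///gAAAAAAAOAAAA/wAAAAAAAAAPAAAA/gAAAAAAAAAfAAAAeAAAAAAAAAAfAAAAAAAAAAAAAAAOAAAAAAAAAAAAAAAEAAAAAAAAAAAAAAAAAAAAAAAAAAAAAAAAAA="/>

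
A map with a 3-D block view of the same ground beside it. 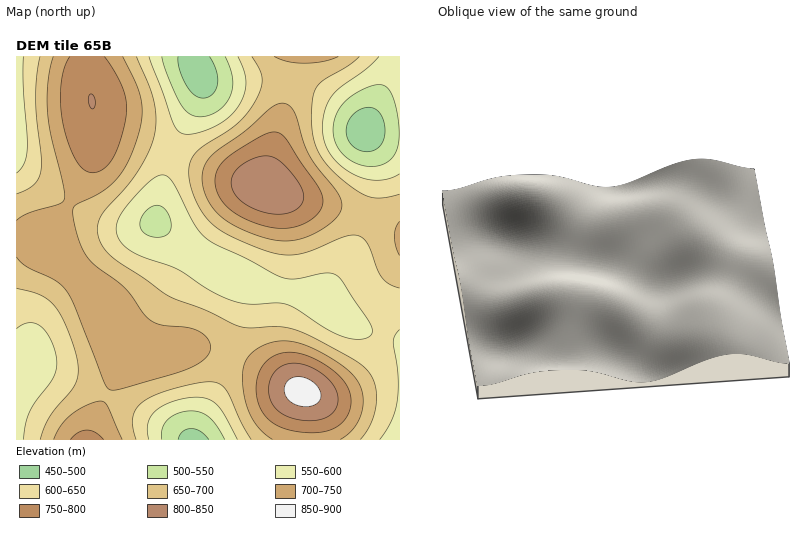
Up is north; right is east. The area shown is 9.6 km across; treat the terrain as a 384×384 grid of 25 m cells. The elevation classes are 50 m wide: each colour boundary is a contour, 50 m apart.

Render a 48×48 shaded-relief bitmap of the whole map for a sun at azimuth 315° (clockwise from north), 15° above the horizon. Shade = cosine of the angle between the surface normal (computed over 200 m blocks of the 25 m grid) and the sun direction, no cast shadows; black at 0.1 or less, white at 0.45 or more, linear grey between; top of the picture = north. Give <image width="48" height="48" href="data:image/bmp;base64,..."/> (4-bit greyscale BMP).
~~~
<image width="48" height="48" href="data:image/bmp;base64,Qk32BAAAAAAAAHYAAAAoAAAAMAAAADAAAAABAAQAAAAAAIAEAAATCwAAEwsAABAAAAAAAAAAAAAAABEREQAiIiIAMzMzAERERABVVVUAZmZmAHd3dwCIiIgAmZmZAKqqqgC7u7sAzMzMAN3d3QDu7u4A////AJq83MuYdlRDMiM0VniZiHZUMyIREAETRoq8zMuodlQzIiI0VniZmHZUMyIRAAASRYm8zMupdlQyIiIjRniZmIdUQyIREAESRXirzMupdlQyIREiRWiZmYhlQzIhERESRHibvMuphlQyERESNGeJqpmHZUMyIiIjRHeau7uph1QyIRERJFeJq7qYdlVDMzMzRGeJq7uph2VDIhERI1aJq7u6mHZVVERERWd5mqqph2VEMyIiI0Z5q8zLqYd2ZlVVVWZ4maqph2ZVRDMzM0V5q83cupiHd3ZmVWZ4iZqZh3ZmVVREREV4q83cy6mYiId2ZmZ3iZmZh3ZmZmZVVFV4m8zcy6mZiIh3ZmZ3iZmZh3d3d3d2ZVZ4mrzMu6mZmYiHdmZniJmYh3d3eIiHdmZ4mru7upmZiIiHdmZniJmYh3ZneImIh3d4mau6qZiIiIh3ZmZniJmYh2ZneImZiIiImaqqmYiIiId3ZlVneImYh2ZmeImZmIiImZmZiHd3d3d2ZlVmeIiIh2Zmd4iJiIiImZmYh3d3d3d2ZVVWd4iIh3Zmd3iIiIiImZiId2Znd3d2ZVVWZ3iIh3dnd3iIiIiIiIh3dmZnd3d2ZVVVZneIh3d3d3iHd3eIiId2ZmZmd4h3ZmVVZnd4iIiIiIh3d3d3d3ZmVVVmd4iHdmZmZmd3d4iIiIiHd2ZmZmZVRERWZ4iId3ZmZmZnd3iImZiHdmZmVVVEQzRFZ3iIiHd2ZmZmZneImZmIdmVVVURDMiM0VneIiIh3ZmVVVmd4iZmIdmVUREMyIiIjRWeImZiIdmVURVVniJmId2VURDMyIREiNFeImZmYd2VEQ0RWeImYh2VURDMyIRESNFZ4mZmZh2VDMiNFZ4iIh3ZVREMzIhESNFZ4maqZh2VDIhIjRniJiHdlVURDMiIjNFaImqqpmHZDIRESRWiJmYh2ZVVUQzM0RWeJqqqqmHZTIQASNGeZqZmHdmZVVERFVniZqrqqmYZUIQABJGeaqqqYh3dmZVVWZ4mqqruqmYdkMhABJGeau7uqmId2ZmZmeJqru7uqqYdlMhERJFeavMy7qZh3ZmZmeJq7u8u6qYh1QyERJFebzN3MupiHZVVWeJq7y8u6qZh2UyIRJFeazd3dy6mHZURVZ5q7y8u6qZh2VDIiI1eaze7t3LmHVENEVomru8u6qZh2VDIiI1aKve7u3LqHVDIjRXiau8u7qph2VDMiI0Z5vN7u7cqXVDIiNFeKq7u7qph3ZUMiI0V4rN7u7cuXVCIRI0Z5qru7uph3ZUMyIzVom83u7cuYZDIREjRomrvLupiHZUQzMzRnms3e7cuoZTIRESNXibvMuqmHZVRDMzRWibzd3cuodUMhESNGibvMu6mHZlREMzRWeavMzLqYdkMhERJFeKvMy6mHZlVEQ0RWeJq7u6mYdlMiERI1eKvMy6mHdlVERERWeJqqqpiHZUMyERE0Z6vMzLqYdlVERERFZ4mamYd2VEMiEREkV5q8zLqYdlVERERVZ4mZmIdlVEMhEAEjVg=="/>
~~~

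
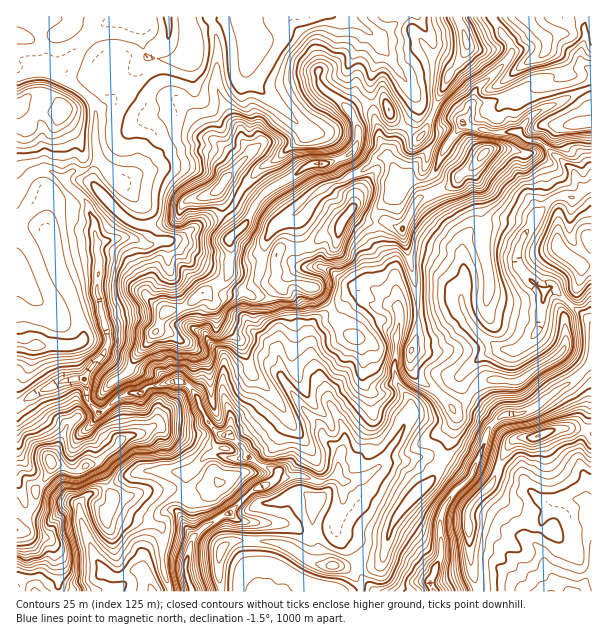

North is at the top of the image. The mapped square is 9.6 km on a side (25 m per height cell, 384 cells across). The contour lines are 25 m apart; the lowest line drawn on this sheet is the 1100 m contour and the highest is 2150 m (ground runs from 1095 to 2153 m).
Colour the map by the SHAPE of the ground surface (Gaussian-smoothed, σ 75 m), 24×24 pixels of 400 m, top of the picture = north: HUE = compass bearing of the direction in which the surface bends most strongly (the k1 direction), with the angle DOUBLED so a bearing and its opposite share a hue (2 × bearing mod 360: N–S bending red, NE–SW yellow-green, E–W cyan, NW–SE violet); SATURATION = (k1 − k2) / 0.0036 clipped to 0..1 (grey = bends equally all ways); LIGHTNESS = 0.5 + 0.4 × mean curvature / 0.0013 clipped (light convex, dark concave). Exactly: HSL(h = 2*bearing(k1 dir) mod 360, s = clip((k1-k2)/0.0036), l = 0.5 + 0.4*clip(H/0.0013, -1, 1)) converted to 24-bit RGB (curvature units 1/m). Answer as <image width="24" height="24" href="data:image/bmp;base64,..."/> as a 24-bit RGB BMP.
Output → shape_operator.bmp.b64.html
<image width="24" height="24" href="data:image/bmp;base64,Qk32BgAAAAAAADYAAAAoAAAAGAAAABgAAAABABgAAAAAAMAGAAATCwAAEwsAAAAAAAAAAAAAfFU2vb17ZNSvSDmFo6ldWjVy1PuqFAQv4vGqWVR1dHeGfVNRjlM8O6w5tz5Ns8ZeTJ5PDAxOwa1lqsuKfWJ7hHJvh2KFV4lUdrh/dtelWIPKcB1pfrRjP3OG6cxdBxZF8+bSVEh2hk6UgMfUfsTXoGrJdVKY38GqgGSJBiVG4dGOjKhdem2PgmaYc3mVb6CrwuDEb9mwKw071X9ugXWuT6Ku3aiWADMohN1n0ybs2ipTjkJApKNZXlpvW2OF4Laoj51xAAUz7vHKW3aebmmCYWqPiJyWgGKM2Jl2RZYuGgQvvdaaq36fYpVhnyCH1qbbO6EPAKRvsZvhb3yguK2UVXKHXnd9sXeB4Z+kASwzj/KjwGJzZpOJaXmPgIRjgmJ7y2PB+Bhl1001CXYDJoQ9tl+mdlmqbV6f37zcQIP0Aj8YzYogrokQjDhxZ4dZXX6AwJSa6q/IADMj+6W0aqBZcEVXhJ5vYoKAYi2P2PPjaWX1/c77hy55QUwYT4slJHtAf8s+lApE4RtNNqOFt+HENzh8oJJvQnZtoY1UvYNpxYJwACgz7HZwZoFIh6Nhej9LOoSoy3RWC3waiUnN9NL5zr/0tuDgY6nJbwVpniqGkq+HlMmxhjueXjuNvJ50NJBrUXOruHeh2cCZACkz1NT34NH63b70cpzbO2pTfqir9dbaATMAZclT32jY5s/ZMAVK9zv/XKFRfpx5YMpftz6SbzR4tL+Oj6dgHjM9oplB5Na+lzaOGTADDy8Enpw6xmWPeKY3GUIQWTkA/8zwlJUABjMANiUAWwAXANfKuLycgtKjky1znEmSUlCCwM2aZy2xxx27d9+pkFKJ4YXex7zzXMmIDDQQapE8pntik16Ha7FGADMe/rDM3DZVbS5sjO2BCjFepdpwcT90o6psaz11dKFvrLh/AgWO7/DIV2+NUpByR7RWOmRo8pjo87jqFX5plZzFh4PL1ajdAzK0S4KC+dLlqOHy1jL8vge3bNmBOUNglZlqSUd8nLiqpMa5EBGJ6t6jb4mgf3ujkDhWWZVMK1xG37WGOiO5g4FlclhdrcuEJwZBTIFMxNBI8YmqtSm0qt+GRBspi4RAWGoqI3sjYbl7mYpsfDWSu+JIXX94bj9uwbuFfZKRRF+BrN+FZxJBf3Z7i2mBuNGUFwtFkJfLp+zGXjiM6brn5JjFUJbfrITgqKXs1+j0ImFxeWFYbUl/xOZ7VE5uRklrxsWUc6GphT+HWhoc4mZmeGt8kK+BqKGAFBxPer54vqF9MD16g1FB3pZ1UbK4Yjy7ep87gD4KpFsjO3dZNEtmwOeIY1B4S1N5udWPTDlkmTiBXJGnhNO1bmqAn7OLk455JSJpepAwd3MuVEgcNUFt7dLDzrNSGIaJr3rJsG/X6d++Q0mFgUOMi9xvXXRySFJvzMyOPD1tOGKcweG6r0qzc3yRo5yDk2hwcyl4lN3STUG4+qrQEU0pI48X+8TLHFRHNGExXWqH8sfOMIOlW5TQ6ZWqZGtRQmRGiqRMnWxpHEdOw9KCUXCnbnuEkKWJiiuFn+rFhUWFTE1zWsnW7NL57JjQFod8+8noM4ozEkYdTqlJ78nVJkNW0GGM34vpvGicYr1aVHtdTklsUpcsPHo0aYVRhWFDO51hpng+fG1ZYHhnPnI9QUQh6KqI2iJfEXw6/M795cz/AMUWO5gChDyGfH0zDZBr67Tg1KmeZE17TatlWrioe0BVf5dzapSNf7iDTT6EmYyRcHuGZWqDaZaoVrCL2ZmnlrLhC3k+c3Al/T3E95qnLRxI5cWbGptgM6Wb6dX2m4n7/xCgjRcheXdEeHyjsH2zibiLND51k4WJgX2PaYCHY6yFSmWPgM2SvX1fbihNYkI0NGIn/7tgV3/fMb/U7KKICTQkfz8Hf1sQCZPVzMLrvq/mrYzOmM3RyVuwZ0iGc4d6hnqLhZqXaVqIfMFkcnBDfzVEg0V7ooe/p+3fdjmyt+mvPyNT+Z6PKFhTOag4faJMu0qwNW8ibo9BX3o3fFEzhVJllJKLdYeBb4t/gpB0Vkx2zsaGVk9nX1yKdF+p1enNQHV/SqikxFJHZUJtznp14ZW1GHBS8GTYd50zXqVGU4+eiXt3d4eHZoF2hI2DjoWRjGaQiJRkTVVsy8Z8aGV9Wnl6WJWRu8iTp12kk2Bpb0Jqn5WBSHeD5rOmn6rXEDl13X6OuJXNTjyChnmEgnqHjYJ6bIFtf3xva2Jzsq52YVODnLVmd3F+d3d+TIdbmJ9AdVtMi0pgWol/cq5abT97yO+iZTdXhDSLfsCHomiJS0Kg"/>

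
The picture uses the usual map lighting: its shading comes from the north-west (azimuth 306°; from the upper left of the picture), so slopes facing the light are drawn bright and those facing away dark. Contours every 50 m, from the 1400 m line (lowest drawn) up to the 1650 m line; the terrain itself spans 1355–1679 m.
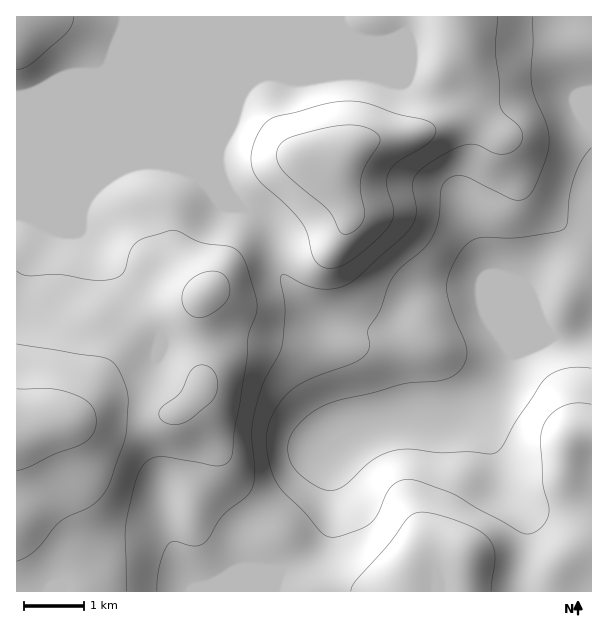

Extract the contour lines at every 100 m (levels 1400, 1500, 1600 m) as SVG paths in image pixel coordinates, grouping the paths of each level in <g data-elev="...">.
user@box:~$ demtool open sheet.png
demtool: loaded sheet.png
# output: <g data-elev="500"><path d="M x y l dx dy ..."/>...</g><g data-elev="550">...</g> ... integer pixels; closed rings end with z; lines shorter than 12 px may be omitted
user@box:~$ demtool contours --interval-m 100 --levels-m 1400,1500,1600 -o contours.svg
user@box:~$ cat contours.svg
<g data-elev="1400"><path d="M591 368l-13-1-12 1-12 4-8 6-30 42-13 26-5 5-4 3-26-2-30 1-28-4-17 2-10 3-11 7-29 25-7 4-6 1-12-4-15-10-9-9-5-10-1-14 5-12 13-15 15-10 17-7 34-7 30-9 41-4 9-3 7-6 7-11 1-12-16-39-4-21 2-13 8-18 10-13 10-6 44-1 36-5 7-3 3-7 2-25 6-21 7-17 9-11"/></g><g data-elev="1500"><path d="M157 591l3-25 4-14 4-8 6-3 20 5 10-3 5-5 13-22 24-19 6-9 3-15-3-38 2-19 8-30 17-32 4-13 2-33-4-26 0-6 1-1 3 0 20 10 15 4 15 0 13-5 11-8 42-37 10-12 4-8 1-7-3-23 0-7 3-8 6-6 24-15 18-8 12 0 18 8 9 1 10-3 7-7 3-7-2-8-5-6-12-10-4-9-1-23-4-31 2-33"/><path d="M491 591l4-36-2-9-5-8-10-8-17-8-23-7-16-3-8 1-7 6-18 25-33 37-5 10"/></g><g data-elev="1600"><path d="M17 561l10-5 9-6 24-29 30-14 14-13 6-12 15-44 3-37-1-12-6-15-6-9-7-6-9-2-82-13"/><path d="M167 423l9 2 10-3 27-23 4-7 1-9-3-9-5-6-9-3-7 3-5 6-9 19-19 15-2 5 1 4z"/><path d="M194 317l7 1 8-3 10-7 8-7 2-7 1-7-3-8-5-5-9-3-10 2-10 5-7 7-4 9 0 9 4 8z"/><path d="M344 234l6 0 6-4 8-11 1-7-4-20 0-13 5-14 14-22-1-8-6-4-8-4-20-2-27 5-32 10-7 6-2 6 0 7 3 8 11 12 36 30 6 7 6 15z"/></g>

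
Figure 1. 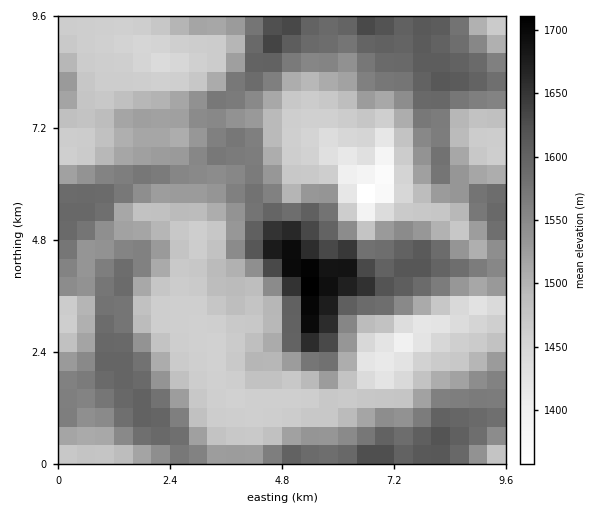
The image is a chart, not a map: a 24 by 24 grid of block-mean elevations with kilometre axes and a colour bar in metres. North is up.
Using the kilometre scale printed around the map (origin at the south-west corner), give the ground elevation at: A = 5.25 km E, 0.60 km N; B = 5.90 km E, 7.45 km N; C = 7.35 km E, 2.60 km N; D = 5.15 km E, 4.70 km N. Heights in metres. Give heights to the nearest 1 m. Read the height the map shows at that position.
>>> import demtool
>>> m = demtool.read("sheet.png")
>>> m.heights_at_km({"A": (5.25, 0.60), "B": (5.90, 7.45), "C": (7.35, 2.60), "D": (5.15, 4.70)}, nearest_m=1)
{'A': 1536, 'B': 1462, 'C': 1392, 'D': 1686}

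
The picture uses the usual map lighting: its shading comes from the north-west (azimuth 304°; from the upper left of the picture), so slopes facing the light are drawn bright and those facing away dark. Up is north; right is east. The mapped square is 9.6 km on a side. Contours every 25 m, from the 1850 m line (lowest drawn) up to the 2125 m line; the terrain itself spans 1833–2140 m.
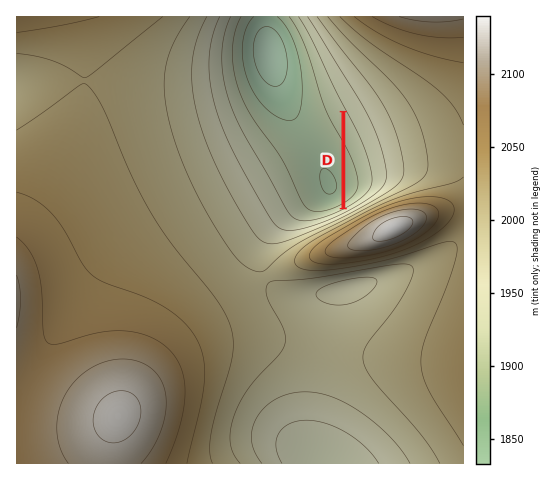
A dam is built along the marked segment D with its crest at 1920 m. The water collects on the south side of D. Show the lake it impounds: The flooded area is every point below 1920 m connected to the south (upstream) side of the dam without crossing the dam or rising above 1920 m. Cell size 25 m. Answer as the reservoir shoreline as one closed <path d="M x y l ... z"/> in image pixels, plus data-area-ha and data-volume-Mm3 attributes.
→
<path d="M346 116l0 91 14-10 6-5 4-9-2-14-6-18-16-35z" data-area-ha="64" data-volume-Mm3="9.98"/>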